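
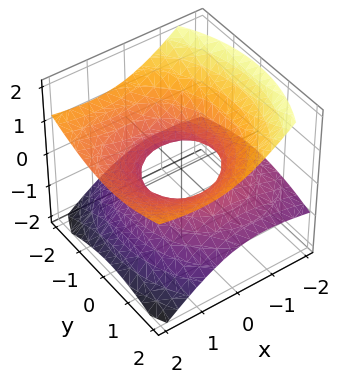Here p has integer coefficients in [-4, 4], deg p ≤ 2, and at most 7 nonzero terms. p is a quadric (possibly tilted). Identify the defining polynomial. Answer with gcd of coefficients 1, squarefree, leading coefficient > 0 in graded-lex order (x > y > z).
(a) Degree: a generic line meets the surface in up to 2 points, so deg p = 2.
(b) From the axis intercepts and sections: the x-axis gridline crossings are at x ∈ {-1, 1}; no z-intercept at any integer in the box; the y-axis gridline crossings are at y ∈ {-1, 1}.
(c) Matching integer coefficients to the picture gives p.

x^2 - 2*x*z + y^2 - 3*z^2 - 1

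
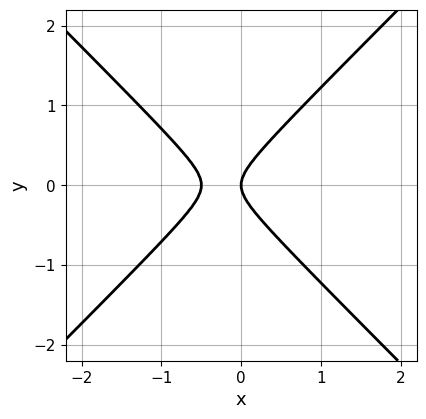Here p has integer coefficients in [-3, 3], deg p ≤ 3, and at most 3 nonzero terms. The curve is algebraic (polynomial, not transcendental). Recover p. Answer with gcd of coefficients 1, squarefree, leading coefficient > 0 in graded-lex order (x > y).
1. deg p = 2. No degree-1 curve has this shape.
2. Symmetries: it's symmetric under y → −y, forcing even powers of y.
3. Against the integer gridlines: it crosses the y-axis at the gridline y = 0; it crosses the x-axis at the gridline x = 0.
4. The integer polynomial consistent with all of this is the stated p.

2*x^2 - 2*y^2 + x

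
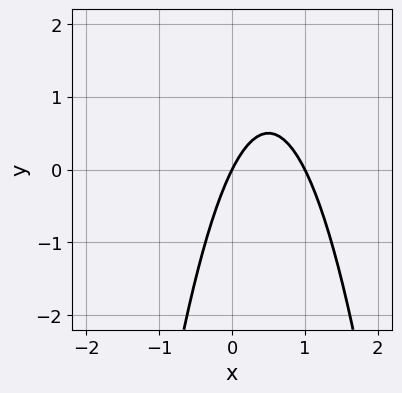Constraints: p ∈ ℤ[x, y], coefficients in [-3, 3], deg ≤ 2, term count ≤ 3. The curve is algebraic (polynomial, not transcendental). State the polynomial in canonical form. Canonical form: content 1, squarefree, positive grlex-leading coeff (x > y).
(a) The degree is 2 — no degree-1 curve has this shape.
(b) Reading off the gridlines: it crosses the y-axis at the gridline y = 0; among the integer gridlines, it crosses the x-axis at x ∈ {0, 1}.
(c) Together with the visible shape, these determine p as stated.

2*x^2 - 2*x + y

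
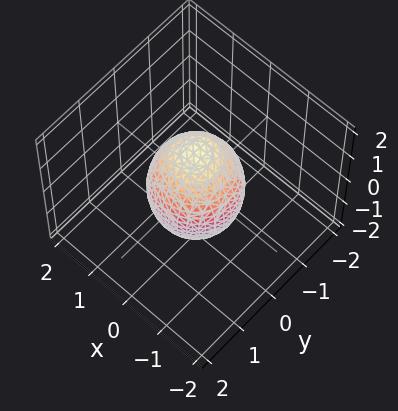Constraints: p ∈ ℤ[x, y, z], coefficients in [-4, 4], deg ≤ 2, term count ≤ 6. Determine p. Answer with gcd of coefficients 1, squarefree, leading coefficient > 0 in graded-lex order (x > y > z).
deg p = 2. Bounded and convex; a quadric.
Symmetry: the surface is invariant under rotation about z: p = q(x² + y², z); the z ↦ −z reflection is a symmetry, so z appears only in even powers.
From the axis intercepts and sections: a circular section at z = -1 has radius between 0 and 1; among the integer gridlines, it crosses the x-axis at x ∈ {-1, 1}; the y-axis gridline crossings are at y ∈ {-1, 1}.
The integer polynomial consistent with all of this is the stated p.

2*x^2 + 2*y^2 + z^2 - 2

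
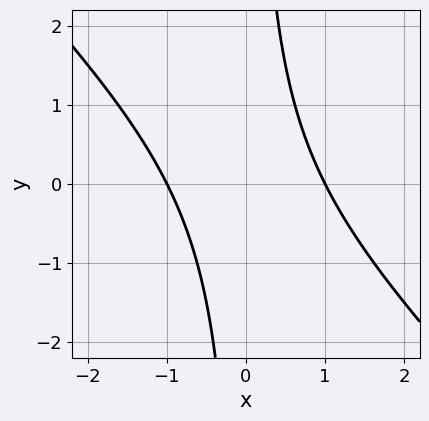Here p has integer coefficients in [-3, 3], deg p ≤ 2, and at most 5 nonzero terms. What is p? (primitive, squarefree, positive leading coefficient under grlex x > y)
First, degree: a generic line meets the curve in up to 2 points, so deg p = 2.
Then, reading off the gridlines: the x-axis gridline crossings are at x ∈ {-1, 1}; no y-intercept at any integer in the box.
Finally, putting this together gives p.

x^2 + x*y - 1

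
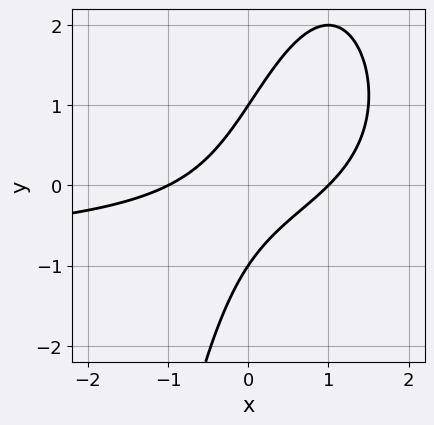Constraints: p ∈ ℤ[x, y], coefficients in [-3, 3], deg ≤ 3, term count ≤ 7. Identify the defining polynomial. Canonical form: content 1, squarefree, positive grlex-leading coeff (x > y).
x^2*y + x^2 - 3*x*y + y^2 - 1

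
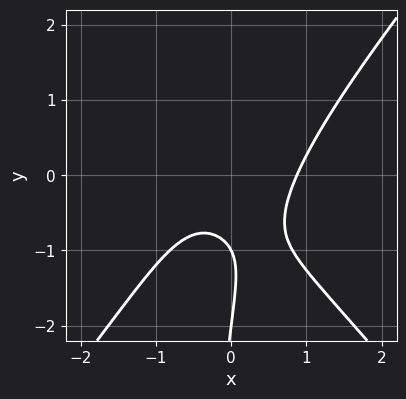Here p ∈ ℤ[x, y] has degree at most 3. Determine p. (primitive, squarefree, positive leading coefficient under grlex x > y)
3*x^3 - 2*x*y^2 - y^2 - 3*y - 2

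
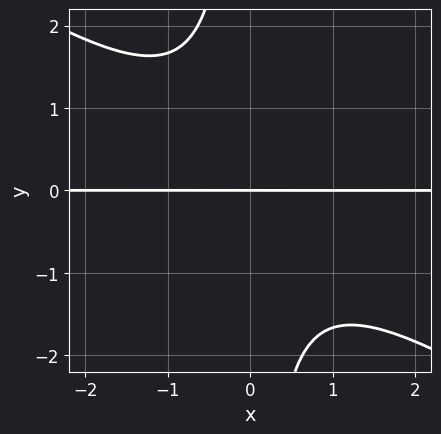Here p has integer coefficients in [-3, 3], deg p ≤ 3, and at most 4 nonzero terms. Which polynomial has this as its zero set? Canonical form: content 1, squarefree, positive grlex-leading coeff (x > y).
2*x^2*y + 3*x*y^2 + 3*y

deg p = 3. The shape is more complex than any degree-2 curve.
From the visible intercepts: one y-axis crossing is at y = 0; every point of the x-axis in the box is on the curve.
Fitting integer coefficients to these (and the overall shape) gives p.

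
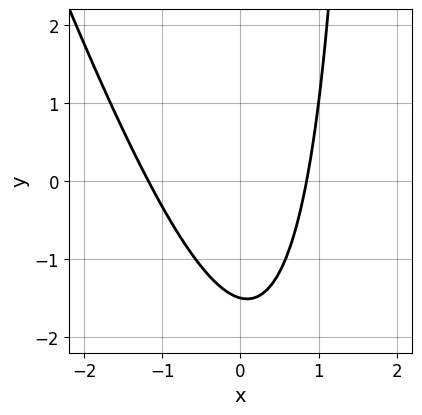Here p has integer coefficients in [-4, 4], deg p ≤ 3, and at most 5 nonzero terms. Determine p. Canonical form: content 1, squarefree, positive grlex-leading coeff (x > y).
3*x^2 + x*y + x - 2*y - 3

1. deg p = 2. No degree-1 curve has this shape.
2. Solving for integer coefficients yields p as stated.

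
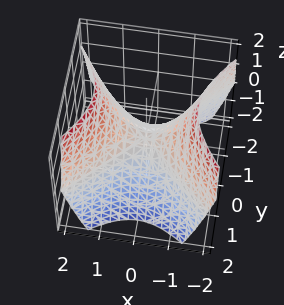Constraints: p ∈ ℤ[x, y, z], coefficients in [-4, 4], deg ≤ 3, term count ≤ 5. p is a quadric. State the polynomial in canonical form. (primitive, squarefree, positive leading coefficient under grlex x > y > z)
x^2 - y^2 - z

The degree is 2 — a saddle surface; a quadric.
Symmetries: mirror symmetry y ↦ −y ⇒ only even powers of y; mirror symmetry x ↦ −x ⇒ only even powers of x.
From the visible intercepts: one x-axis crossing is at x = 0; it crosses the z-axis at the gridline z = 0; one y-axis crossing is at y = 0.
These observations pin down the coefficients.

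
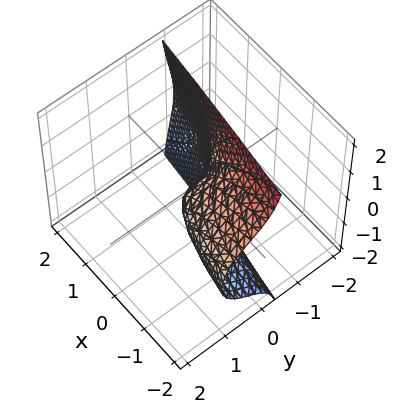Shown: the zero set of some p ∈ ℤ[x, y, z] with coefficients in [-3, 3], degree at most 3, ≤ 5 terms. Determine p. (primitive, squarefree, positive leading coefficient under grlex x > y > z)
First, degree: the shape is more complex than any degree-2 surface, so deg p = 3.
Then, against the integer gridlines: one x-axis crossing is at x = 0; it crosses the y-axis at the gridline y = 0; it meets the z-axis at z = 0 (among the integer gridlines).
Finally, matching integer coefficients to the picture gives p.

3*y^3 + 3*y*z^2 + 2*z^2 + 2*x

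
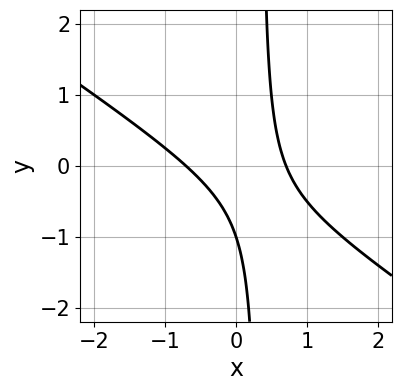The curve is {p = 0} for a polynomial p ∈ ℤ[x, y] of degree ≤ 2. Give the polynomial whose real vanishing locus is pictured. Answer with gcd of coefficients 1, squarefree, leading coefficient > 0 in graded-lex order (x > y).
2*x^2 + 3*x*y - y - 1

1. The degree is 2 — no degree-1 curve has this shape.
2. Against the integer gridlines: one y-axis crossing is at y = -1.
3. Matching integer coefficients to the picture gives p.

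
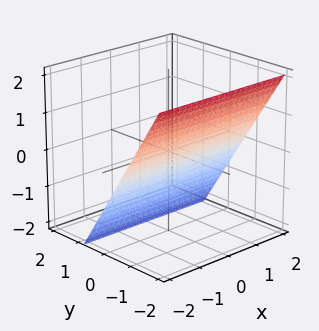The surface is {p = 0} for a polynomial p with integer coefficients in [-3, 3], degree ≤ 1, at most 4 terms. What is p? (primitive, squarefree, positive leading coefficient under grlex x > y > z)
1. Degree: the surface is flat (a plane), so deg p = 1.
2. From the axis intercepts and sections: it crosses the z-axis at the gridline z = -1; the surface avoids every integer x-axis point in the box.
3. Matching integer coefficients to the picture gives p.

3*y + 2*z + 2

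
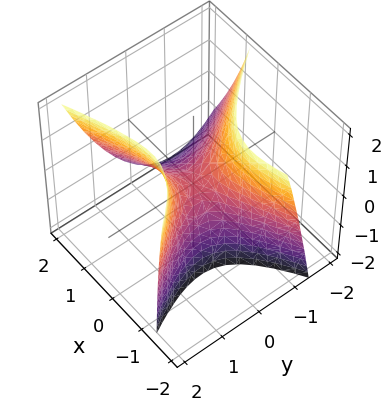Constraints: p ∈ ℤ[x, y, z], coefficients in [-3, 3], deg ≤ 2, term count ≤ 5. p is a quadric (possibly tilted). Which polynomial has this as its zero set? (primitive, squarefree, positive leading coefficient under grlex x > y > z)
The degree is 2 — a generic line meets the surface in up to 2 points.
Against the integer gridlines: one z-axis crossing is at z = 0; one y-axis crossing is at y = 0; it meets the x-axis at x = 0 (among the integer gridlines).
These observations pin down the coefficients.

2*x^2 - 3*x*y + 2*x*z - 3*y^2 + 2*z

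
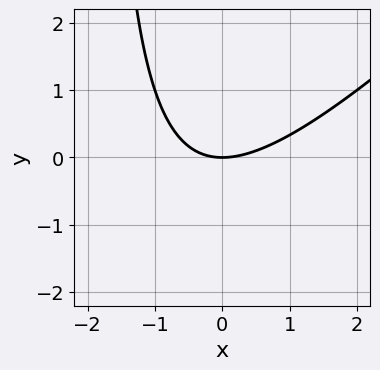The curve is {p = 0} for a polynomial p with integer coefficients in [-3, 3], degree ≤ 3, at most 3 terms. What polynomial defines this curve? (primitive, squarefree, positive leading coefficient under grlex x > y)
x^2 - x*y - 2*y

First, deg p = 2.
Then, observable constraints: one y-axis crossing is at y = 0; it crosses the x-axis at the gridline x = 0.
Finally, together with the visible shape, these determine p as stated.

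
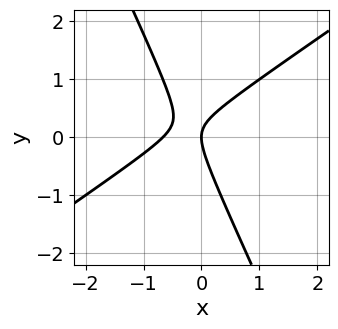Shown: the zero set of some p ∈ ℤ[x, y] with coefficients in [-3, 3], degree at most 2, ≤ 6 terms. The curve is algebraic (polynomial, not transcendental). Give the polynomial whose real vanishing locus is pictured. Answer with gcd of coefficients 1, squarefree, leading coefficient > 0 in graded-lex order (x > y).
3*x^2 - 3*x*y - 2*y^2 + 2*x

Degree: a generic line meets the curve in up to 2 points, so deg p = 2.
Observable constraints: one x-axis crossing is at x = 0; it meets the y-axis at y = 0 (among the integer gridlines).
Putting this together gives p.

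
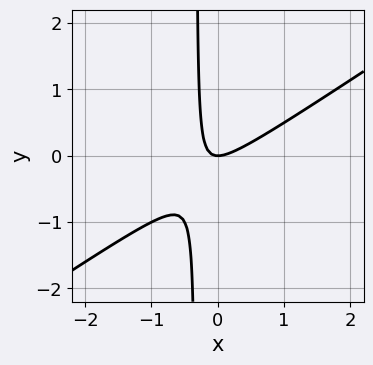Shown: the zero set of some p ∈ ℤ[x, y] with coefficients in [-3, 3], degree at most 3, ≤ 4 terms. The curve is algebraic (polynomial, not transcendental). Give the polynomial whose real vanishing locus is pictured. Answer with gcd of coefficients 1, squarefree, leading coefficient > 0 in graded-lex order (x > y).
Degree: the shape is more complex than any degree-1 curve, so deg p = 2.
From the visible intercepts: it crosses the y-axis at the gridline y = 0; it crosses the x-axis at the gridline x = 0.
These observations pin down the coefficients.

2*x^2 - 3*x*y - y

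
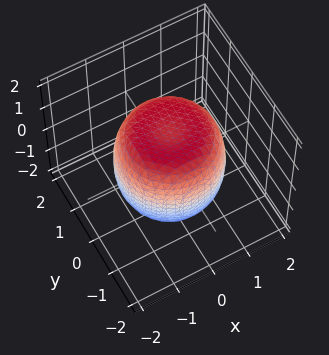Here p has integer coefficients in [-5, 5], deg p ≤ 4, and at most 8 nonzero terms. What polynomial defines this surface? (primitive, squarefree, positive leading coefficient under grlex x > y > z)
2*x^4 + 4*x^2*y^2 + 2*y^4 - 2*x^2 - 2*y^2 + 2*z^2 - 3

deg p = 4. The shape is more complex than any degree-3 surface.
Symmetries: rotational symmetry about the z-axis ⇒ p depends on x, y only through x² + y².
Against the integer gridlines: a circular section at z = -1 has radius between 1 and 2.
These observations pin down the coefficients.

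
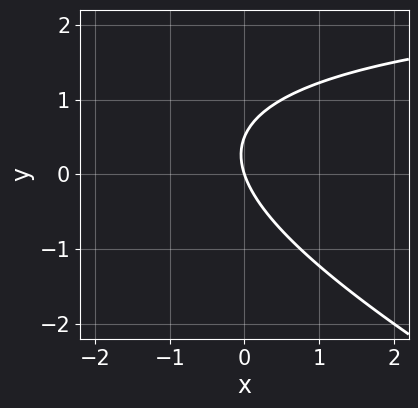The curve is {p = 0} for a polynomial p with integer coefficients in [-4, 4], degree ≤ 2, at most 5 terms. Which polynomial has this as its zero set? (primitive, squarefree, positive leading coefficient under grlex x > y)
x*y + 2*y^2 - 3*x - y

The degree is 2 — no degree-1 curve has this shape.
Against the integer gridlines: one y-axis crossing is at y = 0; it crosses the x-axis at the gridline x = 0.
These observations pin down the coefficients.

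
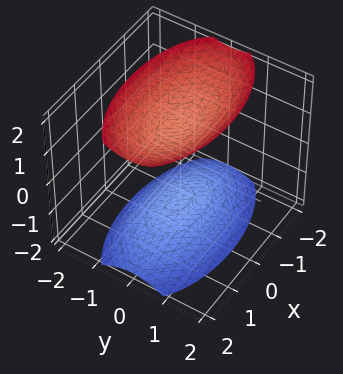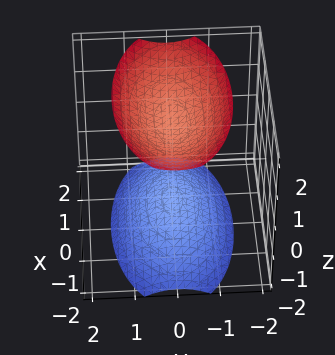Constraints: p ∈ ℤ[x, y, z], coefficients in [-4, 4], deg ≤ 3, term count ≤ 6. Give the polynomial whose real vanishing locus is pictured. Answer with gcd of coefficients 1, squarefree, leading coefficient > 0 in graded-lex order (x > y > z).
x^2 + 3*y^2 - 2*z^2 + 3

(a) I count 2 distinct pieces. Treating them together as one polynomial.
(b) Degree: two sheets facing apart; a quadric, so deg p = 2.
(c) Symmetries: the z ↦ −z reflection is a symmetry, so z appears only in even powers; the x ↦ −x reflection is a symmetry, so x appears only in even powers; it's symmetric under y → −y, forcing even powers of y.
(d) Reading off the gridlines: the surface avoids every integer x-axis point in the box; no y-intercept at any integer in the box.
(e) Assembling these constraints gives the stated polynomial.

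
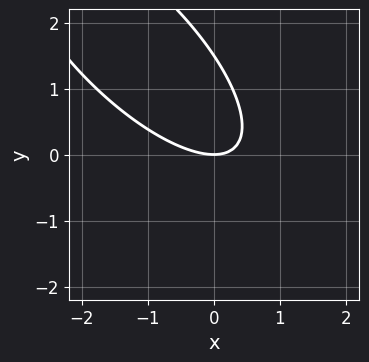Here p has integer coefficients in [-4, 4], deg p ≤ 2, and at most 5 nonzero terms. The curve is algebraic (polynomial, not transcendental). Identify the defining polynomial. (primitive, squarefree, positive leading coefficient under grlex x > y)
(a) Degree: a generic line meets the curve in up to 2 points, so deg p = 2.
(b) From the visible intercepts: one y-axis crossing is at y = 0; it meets the x-axis at x = 0 (among the integer gridlines).
(c) Putting this together gives p.

2*x^2 + 3*x*y + 2*y^2 - 3*y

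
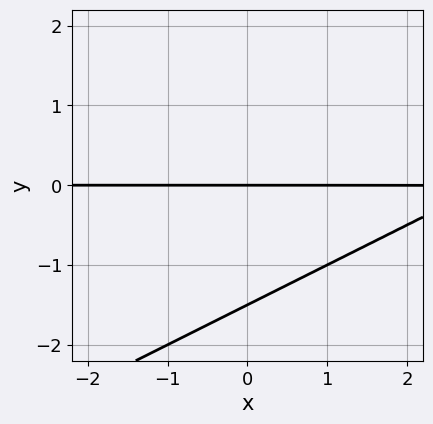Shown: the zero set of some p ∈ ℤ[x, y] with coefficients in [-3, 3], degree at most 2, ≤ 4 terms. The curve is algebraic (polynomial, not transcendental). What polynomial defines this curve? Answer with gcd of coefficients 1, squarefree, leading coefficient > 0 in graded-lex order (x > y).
1. Degree: no degree-1 curve has this shape, so deg p = 2.
2. Observable constraints: the visible x-axis segment lies entirely on the curve; it meets the y-axis at y = 0 (among the integer gridlines).
3. Together with the visible shape, these determine p as stated.

x*y - 2*y^2 - 3*y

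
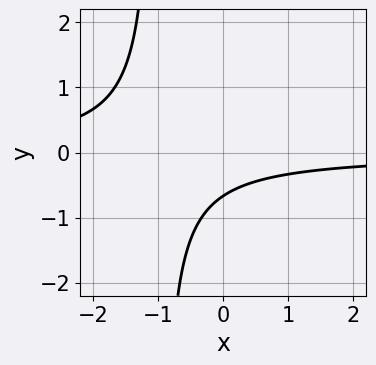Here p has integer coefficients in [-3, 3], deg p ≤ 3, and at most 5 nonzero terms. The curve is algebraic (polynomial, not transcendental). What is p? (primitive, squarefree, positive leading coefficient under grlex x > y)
Degree: the shape is more complex than any degree-1 curve, so deg p = 2.
From the axis intercepts and sections: the curve avoids every integer x-axis point in the box.
Fitting integer coefficients to these (and the overall shape) gives p.

3*x*y + 3*y + 2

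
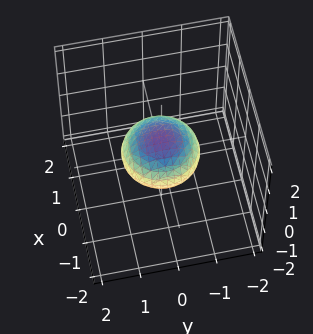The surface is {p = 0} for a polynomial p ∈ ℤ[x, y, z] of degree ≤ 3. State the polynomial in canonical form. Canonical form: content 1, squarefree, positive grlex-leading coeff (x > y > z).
x^2 + y^2 + 2*z^2 - 1

First, deg p = 2.
Next, by symmetry, every cross-section ⟂ z is a circle, so x, y appear only via x² + y².
Then, observable constraints: a circular section at z = 0 has radius exactly 1; the x-axis gridline crossings are at x ∈ {-1, 1}; among the integer gridlines, it crosses the y-axis at y ∈ {-1, 1}.
Finally, matching integer coefficients to the picture gives p.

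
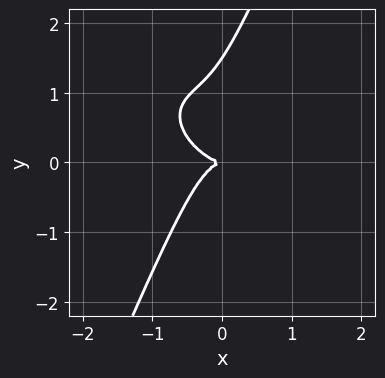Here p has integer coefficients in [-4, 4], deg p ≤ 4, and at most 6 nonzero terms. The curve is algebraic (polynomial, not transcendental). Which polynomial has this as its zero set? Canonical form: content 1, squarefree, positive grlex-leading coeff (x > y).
3*x^3 + 3*x^2*y + 3*x*y^2 - 2*y^3 + 3*y^2

First, the degree is 3 — the shape is more complex than any degree-2 curve.
Next, observable constraints: it crosses the x-axis at the gridline x = 0; one y-axis crossing is at y = 0.
Finally, putting this together gives p.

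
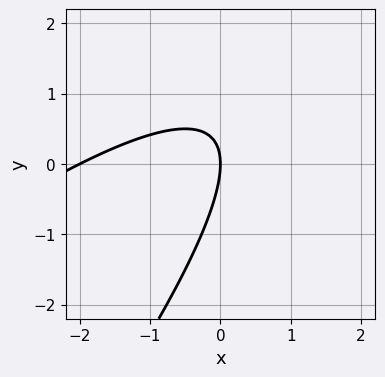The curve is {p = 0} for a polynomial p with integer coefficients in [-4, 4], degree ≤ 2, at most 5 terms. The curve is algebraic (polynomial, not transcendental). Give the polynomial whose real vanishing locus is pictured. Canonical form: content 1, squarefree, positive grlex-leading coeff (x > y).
x^2 - 2*x*y + y^2 + 2*x

(a) Degree: a generic line meets the curve in up to 2 points, so deg p = 2.
(b) Checking where it meets the axes: it crosses the y-axis at the gridline y = 0; among the integer gridlines, it crosses the x-axis at x ∈ {-2, 0}.
(c) Putting this together gives p.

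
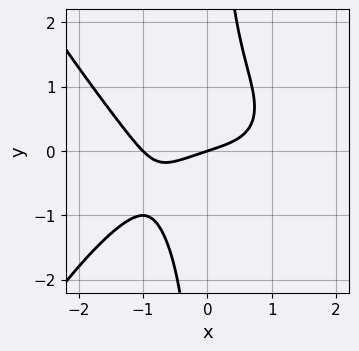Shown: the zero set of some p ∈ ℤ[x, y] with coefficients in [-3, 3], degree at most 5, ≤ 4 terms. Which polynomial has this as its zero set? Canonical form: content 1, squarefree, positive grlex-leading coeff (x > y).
x^4 + 3*x*y^2 + x - 3*y

First, degree: the shape is more complex than any degree-3 curve, so deg p = 4.
Then, against the integer gridlines: among the integer gridlines, it crosses the x-axis at x ∈ {-1, 0}; it meets the y-axis at y = 0 (among the integer gridlines).
Finally, matching integer coefficients to the picture gives p.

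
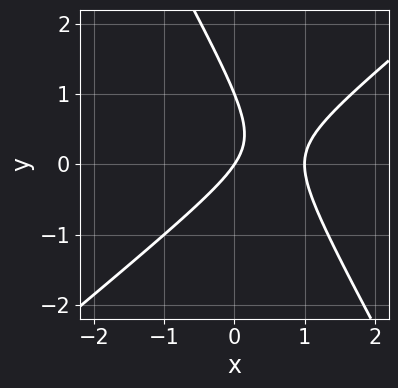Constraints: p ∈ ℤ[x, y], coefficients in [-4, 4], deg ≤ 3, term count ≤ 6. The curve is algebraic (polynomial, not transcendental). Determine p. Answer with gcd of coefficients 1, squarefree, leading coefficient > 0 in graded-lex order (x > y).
3*x^2 - 2*x*y - 2*y^2 - 3*x + 2*y

(a) deg p = 2.
(b) Reading off the gridlines: the y-axis gridline crossings are at y ∈ {0, 1}; the x-axis gridline crossings are at x ∈ {0, 1}.
(c) These observations pin down the coefficients.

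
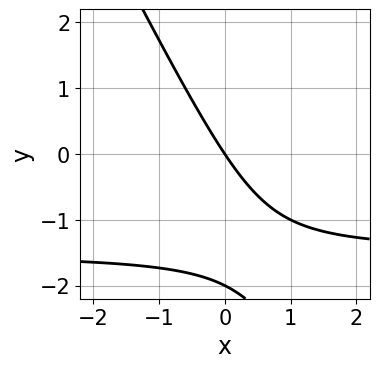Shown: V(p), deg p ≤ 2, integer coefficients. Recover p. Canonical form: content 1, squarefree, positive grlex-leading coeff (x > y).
First, the degree is 2 — no degree-1 curve has this shape.
Then, checking where it meets the axes: the y-axis gridline crossings are at y ∈ {-2, 0}; it meets the x-axis at x = 0 (among the integer gridlines).
Finally, these observations pin down the coefficients.

2*x*y + y^2 + 3*x + 2*y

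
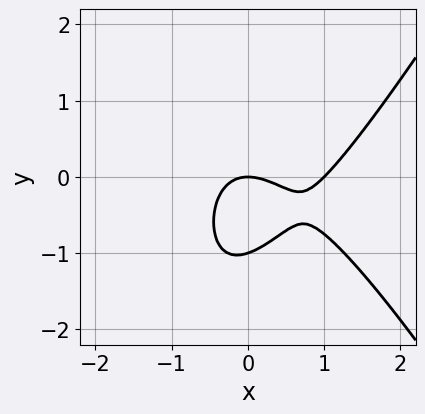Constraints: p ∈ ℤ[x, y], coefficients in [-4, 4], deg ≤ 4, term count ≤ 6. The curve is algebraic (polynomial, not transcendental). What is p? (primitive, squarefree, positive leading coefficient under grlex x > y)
3*x^3 - x*y^2 - 3*x^2 - 3*y^2 - 3*y

(a) The degree is 3 — the shape is more complex than any degree-2 curve.
(b) Checking where it meets the axes: among the integer gridlines, it crosses the y-axis at y ∈ {-1, 0}; among the integer gridlines, it crosses the x-axis at x ∈ {0, 1}.
(c) Putting this together gives p.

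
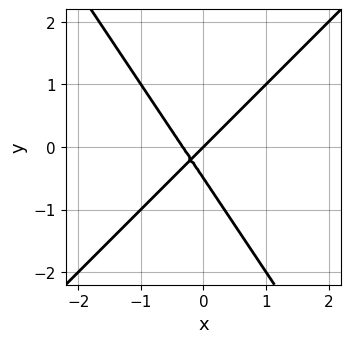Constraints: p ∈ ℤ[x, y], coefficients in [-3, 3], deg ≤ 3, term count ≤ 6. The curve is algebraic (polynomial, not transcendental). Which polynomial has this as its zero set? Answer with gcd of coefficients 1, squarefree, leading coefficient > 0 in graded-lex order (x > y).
1. The degree is 2 — a generic line meets the curve in up to 2 points.
2. Against the integer gridlines: it crosses the y-axis at the gridline y = 0; one x-axis crossing is at x = 0.
3. Fitting integer coefficients to these (and the overall shape) gives p.

3*x^2 - x*y - 2*y^2 + x - y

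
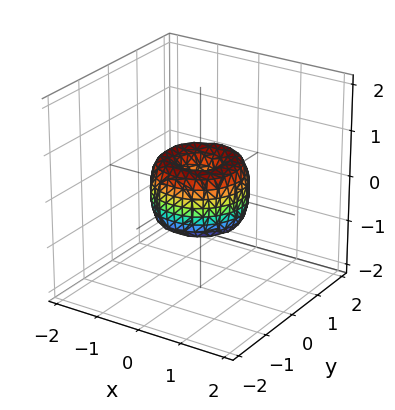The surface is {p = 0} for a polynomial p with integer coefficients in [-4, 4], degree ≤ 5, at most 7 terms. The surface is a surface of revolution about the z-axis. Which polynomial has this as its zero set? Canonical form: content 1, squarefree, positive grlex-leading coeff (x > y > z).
2*x^4 + 4*x^2*y^2 + 2*y^4 - 2*x^2 - 2*y^2 + z^2

(a) Degree: the shape is more complex than any degree-3 surface, so deg p = 4.
(b) Symmetries: the z-axis is an axis of rotation, so x and y enter only as x² + y².
(c) From the visible intercepts: a circular section at z = 0 has radius exactly 1; the x-axis gridline crossings are at x ∈ {-1, 0, 1}; among the integer gridlines, it crosses the y-axis at y ∈ {-1, 0, 1}.
(d) The integer polynomial consistent with all of this is the stated p.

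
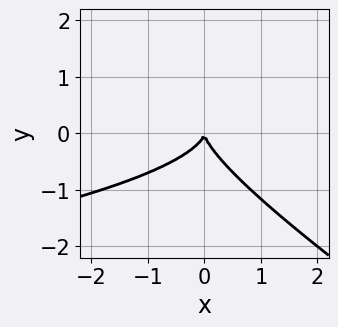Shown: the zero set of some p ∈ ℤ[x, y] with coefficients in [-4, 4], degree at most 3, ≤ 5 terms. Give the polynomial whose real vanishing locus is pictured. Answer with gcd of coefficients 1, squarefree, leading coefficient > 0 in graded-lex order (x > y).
2*x*y^2 + 3*y^3 + 2*x^2

1. deg p = 3. No degree-2 curve has this shape.
2. Against the integer gridlines: it meets the x-axis at x = 0 (among the integer gridlines); it meets the y-axis at y = 0 (among the integer gridlines).
3. Matching integer coefficients to the picture gives p.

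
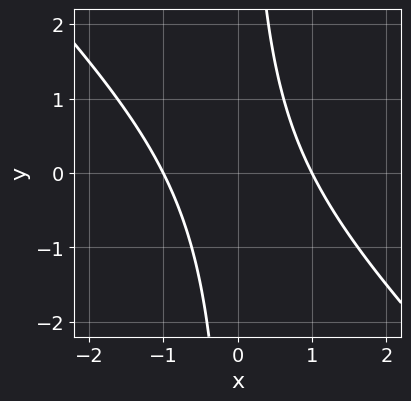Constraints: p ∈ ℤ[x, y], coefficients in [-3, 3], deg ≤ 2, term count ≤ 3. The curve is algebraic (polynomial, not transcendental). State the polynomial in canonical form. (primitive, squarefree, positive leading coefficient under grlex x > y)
First, the degree is 2 — the shape is more complex than any degree-1 curve.
Then, against the integer gridlines: the curve avoids every integer y-axis point in the box; the x-axis gridline crossings are at x ∈ {-1, 1}.
Finally, putting this together gives p.

x^2 + x*y - 1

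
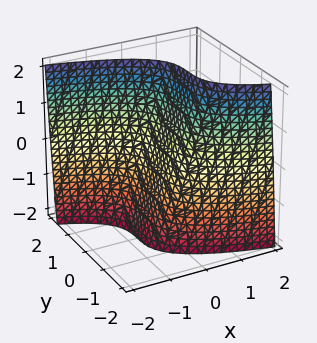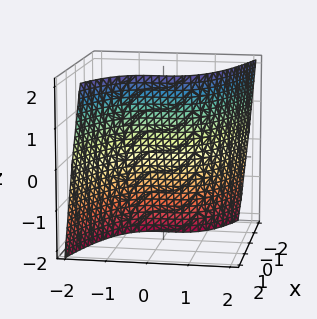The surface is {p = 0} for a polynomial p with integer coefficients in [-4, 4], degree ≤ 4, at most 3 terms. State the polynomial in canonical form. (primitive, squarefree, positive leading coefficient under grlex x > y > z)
y^3 + 3*x - z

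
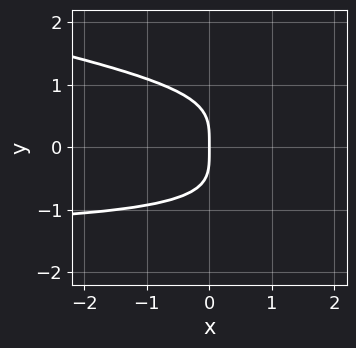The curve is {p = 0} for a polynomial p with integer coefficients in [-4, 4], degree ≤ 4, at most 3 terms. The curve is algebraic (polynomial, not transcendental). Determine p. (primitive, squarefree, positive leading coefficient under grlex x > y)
x*y^3 + 3*y^4 + 3*x

(a) deg p = 4.
(b) Reading off the gridlines: one x-axis crossing is at x = 0; it crosses the y-axis at the gridline y = 0.
(c) Together with the visible shape, these determine p as stated.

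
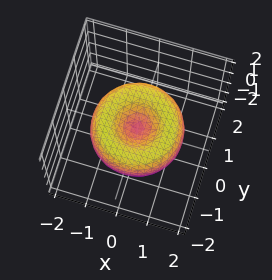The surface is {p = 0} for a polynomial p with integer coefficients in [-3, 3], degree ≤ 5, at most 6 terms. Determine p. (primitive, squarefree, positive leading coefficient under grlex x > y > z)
1. The degree is 4 — the shape is more complex than any degree-3 surface.
2. Symmetry: the surface is invariant under rotation about z: p = q(x² + y², z).
3. Against the integer gridlines: it crosses the x-axis at the gridline x = 0; one z-axis crossing is at z = 0; a circular section at z = 0 has radius between 1 and 2.
4. Matching integer coefficients to the picture gives p.

x^4 + 2*x^2*y^2 + y^4 - 2*x^2 - 2*y^2 + 2*z^2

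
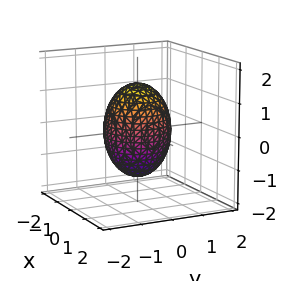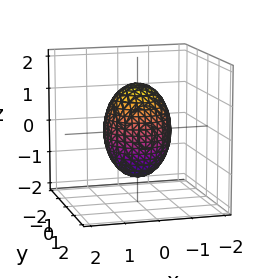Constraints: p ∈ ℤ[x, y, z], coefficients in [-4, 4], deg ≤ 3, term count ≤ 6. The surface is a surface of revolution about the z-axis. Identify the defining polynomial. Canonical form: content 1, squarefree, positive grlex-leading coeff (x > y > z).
deg p = 2.
Symmetries: the z-axis is an axis of rotation, so x and y enter only as x² + y².
From the axis intercepts and sections: among the integer gridlines, it crosses the x-axis at x ∈ {-1, 1}; among the integer gridlines, it crosses the y-axis at y ∈ {-1, 1}.
Together with the visible shape, these determine p as stated.

2*x^2 + 2*y^2 + z^2 - 2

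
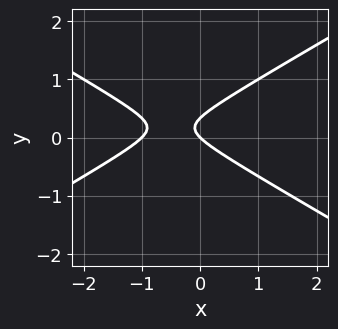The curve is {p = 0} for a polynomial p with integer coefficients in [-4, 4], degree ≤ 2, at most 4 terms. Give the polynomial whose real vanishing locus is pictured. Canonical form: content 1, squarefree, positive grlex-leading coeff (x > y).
1. deg p = 2. The shape is more complex than any degree-1 curve.
2. Reading off the gridlines: among the integer gridlines, it crosses the x-axis at x ∈ {-1, 0}; it meets the y-axis at y = 0 (among the integer gridlines).
3. Solving for integer coefficients yields p as stated.

x^2 - 3*y^2 + x + y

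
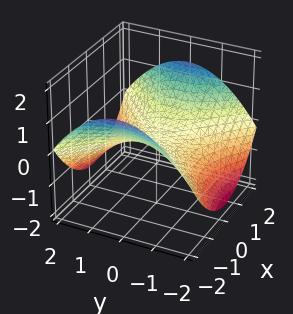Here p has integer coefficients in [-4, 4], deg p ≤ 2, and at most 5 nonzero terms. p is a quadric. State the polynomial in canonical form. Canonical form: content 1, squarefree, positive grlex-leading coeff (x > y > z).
x^2 - y^2 - 3*z

1. Degree: a saddle surface; a quadric, so deg p = 2.
2. Symmetries: mirror symmetry x ↦ −x ⇒ only even powers of x; it's symmetric under y → −y, forcing even powers of y.
3. Checking where it meets the axes: it crosses the z-axis at the gridline z = 0; one y-axis crossing is at y = 0.
4. Assembling these constraints gives the stated polynomial.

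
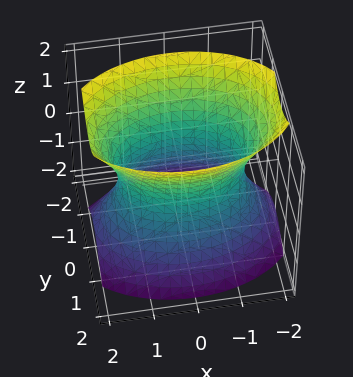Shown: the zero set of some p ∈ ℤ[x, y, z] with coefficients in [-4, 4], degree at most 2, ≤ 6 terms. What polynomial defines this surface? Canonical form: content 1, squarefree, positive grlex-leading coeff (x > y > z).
1. Degree: an hourglass — one-sheet hyperboloid; a quadric, so deg p = 2.
2. Symmetries: it's symmetric under x → −x, forcing even powers of x; it's symmetric under z → −z, forcing even powers of z; the y ↦ −y reflection is a symmetry, so y appears only in even powers.
3. Observable constraints: no z-intercept at any integer in the box; among the integer gridlines, it crosses the y-axis at y ∈ {-1, 1}.
4. These observations pin down the coefficients.

x^2 + 2*y^2 - z^2 - 2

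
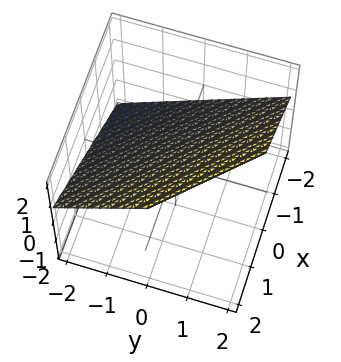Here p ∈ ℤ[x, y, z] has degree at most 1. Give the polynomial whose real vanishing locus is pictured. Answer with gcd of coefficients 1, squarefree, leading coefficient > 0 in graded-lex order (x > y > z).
2*x + 2*y - 3*z + 2

(a) Degree: the surface is flat (a plane), so deg p = 1.
(b) From the axis intercepts and sections: it meets the y-axis at y = -1 (among the integer gridlines); it meets the x-axis at x = -1 (among the integer gridlines).
(c) Together with the visible shape, these determine p as stated.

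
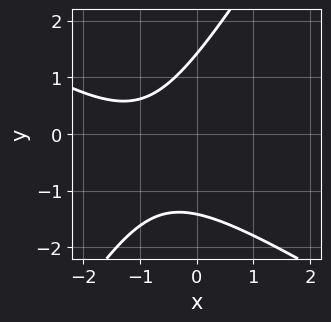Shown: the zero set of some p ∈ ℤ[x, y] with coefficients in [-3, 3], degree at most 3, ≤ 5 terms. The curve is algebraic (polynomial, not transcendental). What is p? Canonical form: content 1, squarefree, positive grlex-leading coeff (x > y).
First, degree: no degree-1 curve has this shape, so deg p = 2.
Next, observable constraints: the curve avoids every integer x-axis point in the box.
Finally, putting this together gives p.

x^2 + x*y - y^2 + 2*x + 2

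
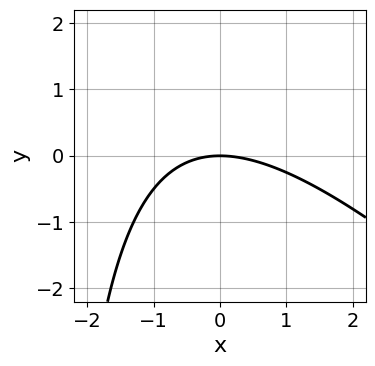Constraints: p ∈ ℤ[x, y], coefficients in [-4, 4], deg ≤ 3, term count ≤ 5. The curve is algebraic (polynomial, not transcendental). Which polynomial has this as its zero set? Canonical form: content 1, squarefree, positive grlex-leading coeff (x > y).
x^2 + x*y + 3*y

deg p = 2. The shape is more complex than any degree-1 curve.
From the axis intercepts and sections: one y-axis crossing is at y = 0; it crosses the x-axis at the gridline x = 0.
These observations pin down the coefficients.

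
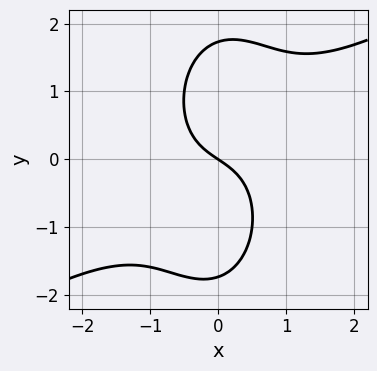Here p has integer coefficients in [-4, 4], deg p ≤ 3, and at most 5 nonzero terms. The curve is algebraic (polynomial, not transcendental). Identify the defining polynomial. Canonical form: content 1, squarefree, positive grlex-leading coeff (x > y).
2*x^3 - 3*x^2*y - y^3 + 2*x + 3*y

1. The degree is 3 — a generic line meets the curve in up to 3 points.
2. Observable constraints: it crosses the x-axis at the gridline x = 0; it meets the y-axis at y = 0 (among the integer gridlines).
3. Assembling these constraints gives the stated polynomial.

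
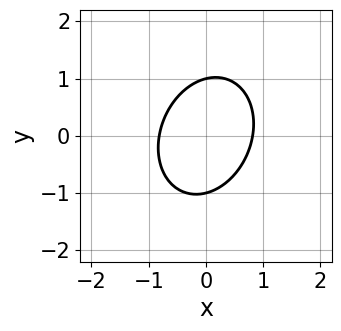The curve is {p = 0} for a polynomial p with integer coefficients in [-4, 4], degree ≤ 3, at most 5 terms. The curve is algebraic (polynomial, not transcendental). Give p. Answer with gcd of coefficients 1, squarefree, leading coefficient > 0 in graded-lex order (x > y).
3*x^2 - x*y + 2*y^2 - 2

(a) The degree is 2 — the shape is more complex than any degree-1 curve.
(b) Reading off the gridlines: the y-axis gridline crossings are at y ∈ {-1, 1}.
(c) Fitting integer coefficients to these (and the overall shape) gives p.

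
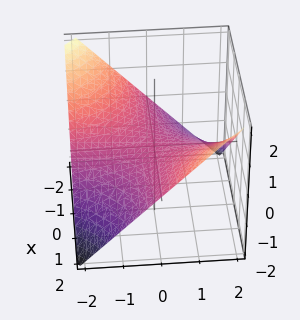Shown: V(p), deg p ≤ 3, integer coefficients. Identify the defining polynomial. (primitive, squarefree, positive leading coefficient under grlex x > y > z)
x*y - 2*z

(a) Degree: a hyperbolic paraboloid; a quadric, so deg p = 2.
(b) Against the integer gridlines: the visible y-axis segment lies entirely on the surface; the visible x-axis segment lies entirely on the surface; it crosses the z-axis at the gridline z = 0.
(c) Fitting integer coefficients to these (and the overall shape) gives p.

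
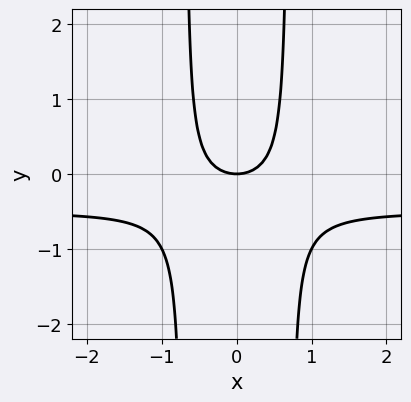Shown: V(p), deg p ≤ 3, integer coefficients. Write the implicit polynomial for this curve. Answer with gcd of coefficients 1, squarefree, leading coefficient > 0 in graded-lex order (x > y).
Degree: a generic line meets the curve in up to 3 points, so deg p = 3.
Symmetries: mirror symmetry x ↦ −x ⇒ only even powers of x.
Reading off the gridlines: it meets the y-axis at y = 0 (among the integer gridlines); it meets the x-axis at x = 0 (among the integer gridlines).
Matching integer coefficients to the picture gives p.

2*x^2*y + x^2 - y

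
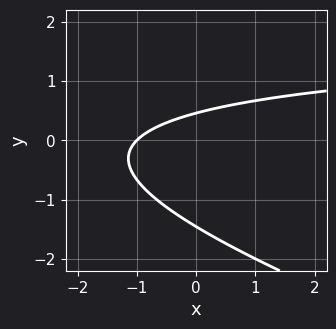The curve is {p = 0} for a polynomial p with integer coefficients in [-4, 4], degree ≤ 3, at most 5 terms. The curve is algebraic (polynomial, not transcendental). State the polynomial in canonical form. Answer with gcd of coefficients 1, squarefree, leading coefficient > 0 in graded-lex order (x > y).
1. Degree: no degree-1 curve has this shape, so deg p = 2.
2. Reading off the gridlines: one x-axis crossing is at x = -1.
3. The integer polynomial consistent with all of this is the stated p.

x*y + 3*y^2 - 2*x + 3*y - 2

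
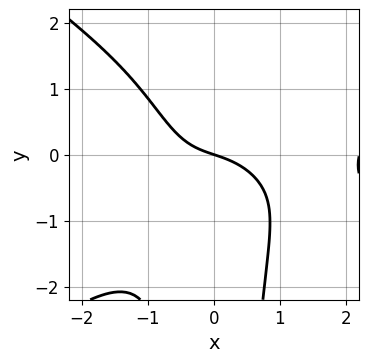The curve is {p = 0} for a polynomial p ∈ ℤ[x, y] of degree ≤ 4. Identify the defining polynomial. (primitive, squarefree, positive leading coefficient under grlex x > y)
x^4 - 2*x^2*y^2 - 2*x^3 - x - 3*y

The degree is 4 — a generic line meets the curve in up to 4 points.
Reading off the gridlines: it meets the y-axis at y = 0 (among the integer gridlines); one x-axis crossing is at x = 0.
Assembling these constraints gives the stated polynomial.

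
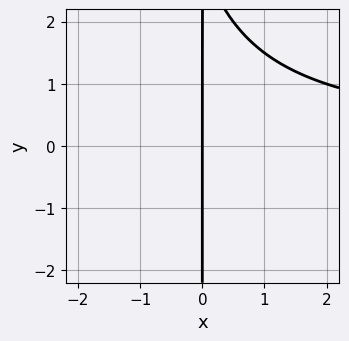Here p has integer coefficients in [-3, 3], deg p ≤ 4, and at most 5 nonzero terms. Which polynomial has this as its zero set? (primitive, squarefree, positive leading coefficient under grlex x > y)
x^2*y + x*y - 3*x

1. The degree is 3 — a generic line meets the curve in up to 3 points.
2. Reading off the gridlines: it meets the x-axis at x = 0 (among the integer gridlines); the visible y-axis segment lies entirely on the curve.
3. Fitting integer coefficients to these (and the overall shape) gives p.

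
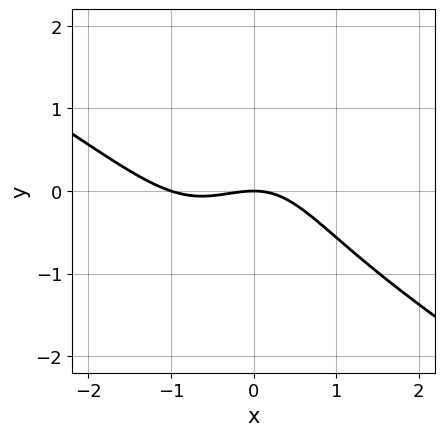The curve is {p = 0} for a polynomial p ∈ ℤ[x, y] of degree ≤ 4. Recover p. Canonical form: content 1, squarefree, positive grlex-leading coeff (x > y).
x^3 + x^2*y - x*y^2 + x^2 + 2*y

First, degree: no degree-2 curve has this shape, so deg p = 3.
Next, from the axis intercepts and sections: it crosses the y-axis at the gridline y = 0; among the integer gridlines, it crosses the x-axis at x ∈ {-1, 0}.
Finally, putting this together gives p.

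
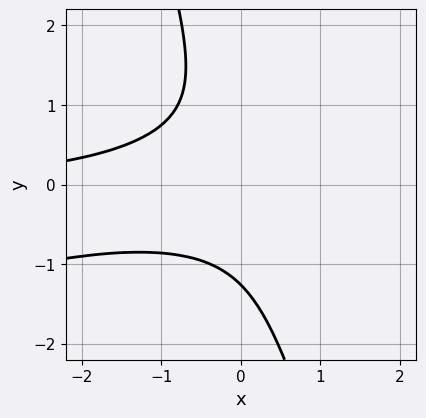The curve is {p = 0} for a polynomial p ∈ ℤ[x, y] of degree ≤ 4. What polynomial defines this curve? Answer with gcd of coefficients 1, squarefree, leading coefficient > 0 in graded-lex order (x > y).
x^2*y - 3*x*y^2 - y^3 - 2

(a) The degree is 3 — a generic line meets the curve in up to 3 points.
(b) Observable constraints: no x-intercept at any integer in the box.
(c) The integer polynomial consistent with all of this is the stated p.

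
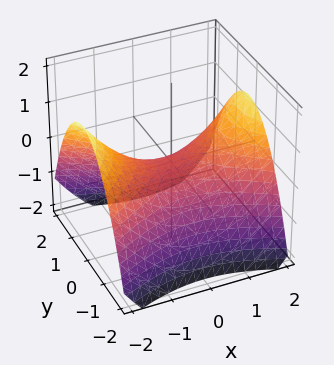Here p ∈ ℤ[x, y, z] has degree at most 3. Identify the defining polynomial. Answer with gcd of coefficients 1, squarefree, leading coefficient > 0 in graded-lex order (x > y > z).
x^2 - 2*y^2 - 3*z

(a) The degree is 2 — a saddle surface; a quadric.
(b) Symmetries: the y ↦ −y reflection is a symmetry, so y appears only in even powers; mirror symmetry x ↦ −x ⇒ only even powers of x.
(c) Observable constraints: it meets the x-axis at x = 0 (among the integer gridlines); one z-axis crossing is at z = 0; one y-axis crossing is at y = 0.
(d) The integer polynomial consistent with all of this is the stated p.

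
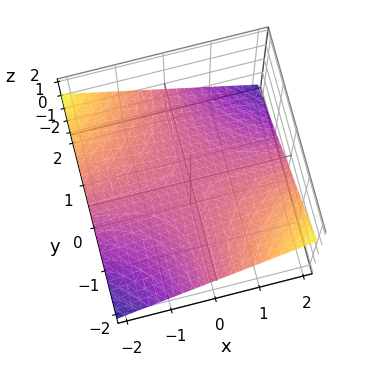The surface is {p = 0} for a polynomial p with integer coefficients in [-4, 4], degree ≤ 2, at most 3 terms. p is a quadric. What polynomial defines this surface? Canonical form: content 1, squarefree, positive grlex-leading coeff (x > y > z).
First, degree: a hyperbolic paraboloid; a quadric, so deg p = 2.
Then, against the integer gridlines: every point of the x-axis in the box is on the surface; it meets the z-axis at z = 0 (among the integer gridlines); the visible y-axis segment lies entirely on the surface.
Finally, fitting integer coefficients to these (and the overall shape) gives p.

x*y + 3*z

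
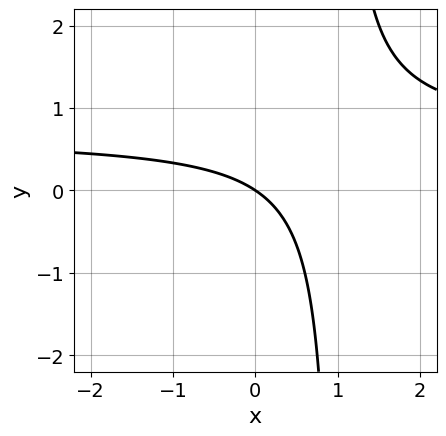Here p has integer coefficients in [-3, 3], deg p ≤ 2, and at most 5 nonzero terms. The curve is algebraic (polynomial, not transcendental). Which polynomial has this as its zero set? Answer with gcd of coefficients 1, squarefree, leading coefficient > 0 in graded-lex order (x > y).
First, the degree is 2 — a generic line meets the curve in up to 2 points.
Next, from the visible intercepts: one y-axis crossing is at y = 0; one x-axis crossing is at x = 0.
Finally, together with the visible shape, these determine p as stated.

3*x*y - 2*x - 3*y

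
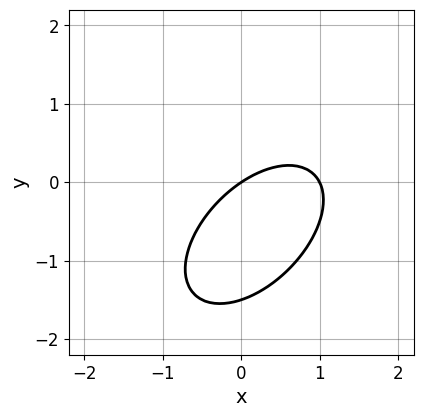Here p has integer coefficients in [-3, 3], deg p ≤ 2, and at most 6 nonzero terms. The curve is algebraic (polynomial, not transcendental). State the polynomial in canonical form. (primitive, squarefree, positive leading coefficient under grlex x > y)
(a) The degree is 2 — the shape is more complex than any degree-1 curve.
(b) Checking where it meets the axes: it crosses the y-axis at the gridline y = 0; among the integer gridlines, it crosses the x-axis at x ∈ {0, 1}.
(c) Putting this together gives p.

2*x^2 - 2*x*y + 2*y^2 - 2*x + 3*y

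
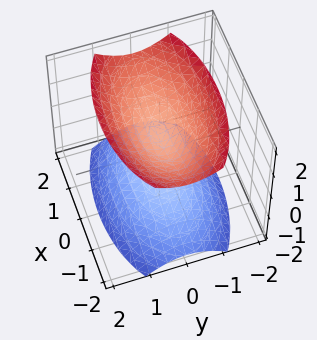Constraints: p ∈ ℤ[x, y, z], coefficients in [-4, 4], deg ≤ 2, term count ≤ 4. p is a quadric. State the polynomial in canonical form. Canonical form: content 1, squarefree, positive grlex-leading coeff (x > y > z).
(a) The picture has 2 separate pieces.
(b) The degree is 2 — two separate bowl-shaped sheets opening away from each other; a quadric.
(c) Symmetries: the z ↦ −z reflection is a symmetry, so z appears only in even powers; mirror symmetry x ↦ −x ⇒ only even powers of x; the y ↦ −y reflection is a symmetry, so y appears only in even powers.
(d) Against the integer gridlines: the surface avoids every integer x-axis point in the box; no y-intercept at any integer in the box.
(e) Fitting integer coefficients to these (and the overall shape) gives p.

x^2 + 3*y^2 - 2*z^2 + 1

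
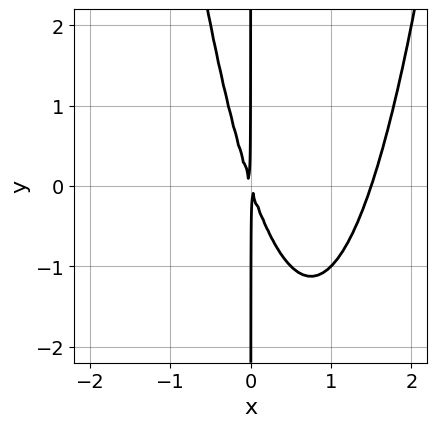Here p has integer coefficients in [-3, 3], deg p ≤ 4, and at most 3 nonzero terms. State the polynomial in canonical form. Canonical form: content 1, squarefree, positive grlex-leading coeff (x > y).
2*x^3 - 3*x^2 - x*y

Degree: the shape is more complex than any degree-2 curve, so deg p = 3.
Reading off the gridlines: the visible y-axis segment lies entirely on the curve.
Matching integer coefficients to the picture gives p.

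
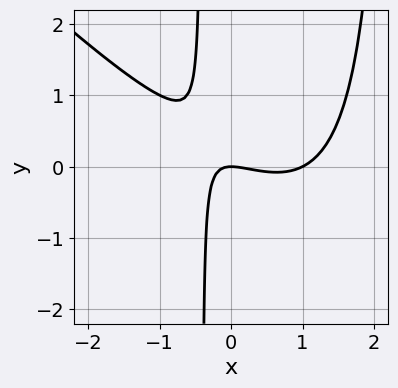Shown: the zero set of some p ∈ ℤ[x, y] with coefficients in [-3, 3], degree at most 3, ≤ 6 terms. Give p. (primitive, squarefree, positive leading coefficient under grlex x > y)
1. The degree is 3 — the shape is more complex than any degree-2 curve.
2. Against the integer gridlines: it meets the y-axis at y = 0 (among the integer gridlines); the x-axis gridline crossings are at x ∈ {0, 1}.
3. Together with the visible shape, these determine p as stated.

x^3 + x^2*y - x^2 - 2*x*y - y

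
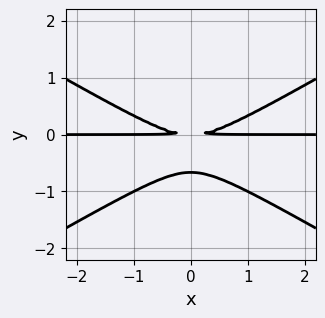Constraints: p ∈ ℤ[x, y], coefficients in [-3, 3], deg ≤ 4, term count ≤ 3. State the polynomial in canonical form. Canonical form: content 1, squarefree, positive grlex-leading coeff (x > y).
x^2*y - 3*y^3 - 2*y^2

deg p = 3.
Symmetries: the x ↦ −x reflection is a symmetry, so x appears only in even powers.
Reading off the gridlines: every point of the x-axis in the box is on the curve.
Matching integer coefficients to the picture gives p.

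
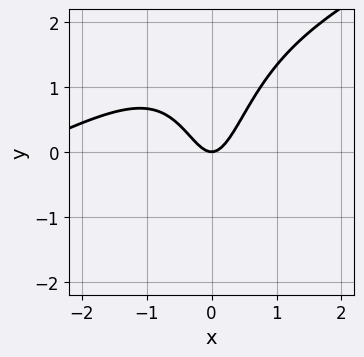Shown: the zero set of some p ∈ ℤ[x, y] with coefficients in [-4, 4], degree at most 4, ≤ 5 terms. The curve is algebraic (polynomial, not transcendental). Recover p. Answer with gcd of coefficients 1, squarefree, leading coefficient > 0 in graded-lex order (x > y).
x^3 - 2*x^2*y + 3*x^2 - y

deg p = 3. A generic line meets the curve in up to 3 points.
From the visible intercepts: one y-axis crossing is at y = 0; it crosses the x-axis at the gridline x = 0.
Assembling these constraints gives the stated polynomial.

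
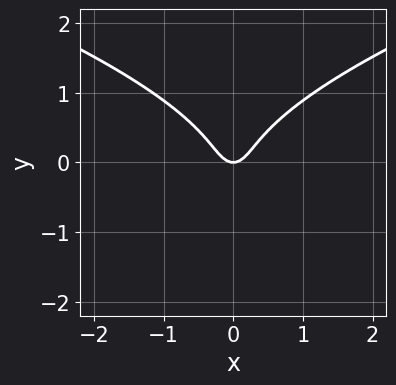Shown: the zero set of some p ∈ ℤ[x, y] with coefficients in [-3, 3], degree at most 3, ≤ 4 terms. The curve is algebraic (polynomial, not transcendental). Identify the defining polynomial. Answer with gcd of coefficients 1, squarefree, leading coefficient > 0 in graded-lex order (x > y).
deg p = 3.
Symmetries: it's symmetric under x → −x, forcing even powers of x.
Checking where it meets the axes: one y-axis crossing is at y = 0; it crosses the x-axis at the gridline x = 0.
Solving for integer coefficients yields p as stated.

3*y^3 - 3*x^2 + y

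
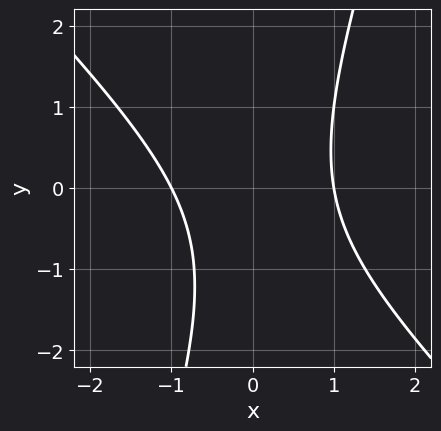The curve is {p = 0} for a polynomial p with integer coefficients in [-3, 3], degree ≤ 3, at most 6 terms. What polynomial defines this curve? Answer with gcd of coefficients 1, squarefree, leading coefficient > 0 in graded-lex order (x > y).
3*x^2 + 2*x*y - y^2 - y - 3

The degree is 2 — no degree-1 curve has this shape.
Against the integer gridlines: among the integer gridlines, it crosses the x-axis at x ∈ {-1, 1}; the curve avoids every integer y-axis point in the box.
Assembling these constraints gives the stated polynomial.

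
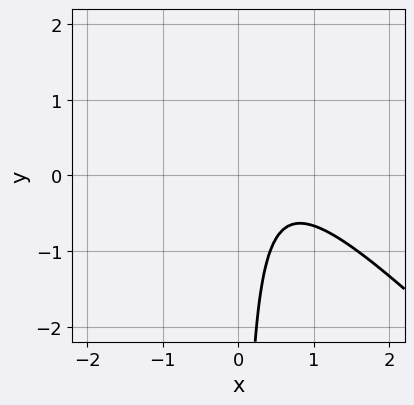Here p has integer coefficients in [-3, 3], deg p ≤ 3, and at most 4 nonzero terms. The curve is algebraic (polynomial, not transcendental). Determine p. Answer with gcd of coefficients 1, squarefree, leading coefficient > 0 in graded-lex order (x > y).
3*x^2 + 3*x*y - 3*x + 2

deg p = 2. No degree-1 curve has this shape.
Observable constraints: it misses every integer gridline on the y-axis; the curve avoids every integer x-axis point in the box.
Matching integer coefficients to the picture gives p.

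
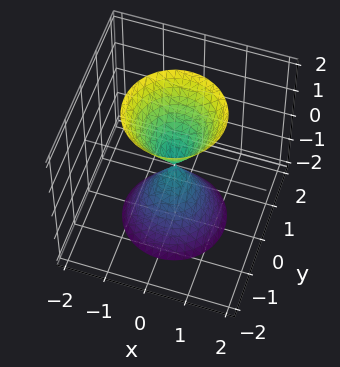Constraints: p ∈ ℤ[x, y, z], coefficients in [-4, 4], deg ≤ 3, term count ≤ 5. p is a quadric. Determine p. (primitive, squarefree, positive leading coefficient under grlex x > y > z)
First, the picture has 2 separate pieces.
Then, degree: two nappes meeting at a single point; a quadric, so deg p = 2.
Then, symmetries: mirror symmetry z ↦ −z ⇒ only even powers of z; every cross-section ⟂ z is a circle, so x, y appear only via x² + y².
Then, checking where it meets the axes: it crosses the z-axis at the gridline z = 0; it meets the y-axis at y = 0 (among the integer gridlines).
Finally, fitting integer coefficients to these (and the overall shape) gives p.

3*x^2 + 3*y^2 - z^2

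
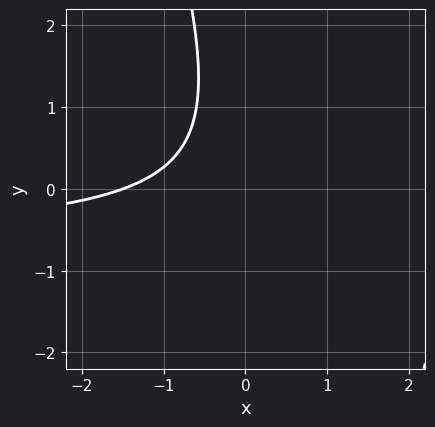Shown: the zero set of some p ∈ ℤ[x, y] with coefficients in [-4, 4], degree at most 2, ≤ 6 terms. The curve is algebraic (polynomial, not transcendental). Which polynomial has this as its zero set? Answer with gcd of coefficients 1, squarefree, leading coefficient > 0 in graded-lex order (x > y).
3*x*y + y^2 + 2*x - y + 3

1. The degree is 2 — no degree-1 curve has this shape.
2. Checking where it meets the axes: the curve avoids every integer y-axis point in the box.
3. Together with the visible shape, these determine p as stated.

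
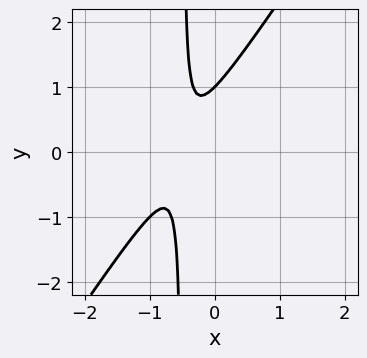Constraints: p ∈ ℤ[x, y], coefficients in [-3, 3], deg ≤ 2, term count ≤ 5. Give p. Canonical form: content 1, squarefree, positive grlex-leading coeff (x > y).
3*x^2 - 2*x*y + 3*x - y + 1

1. Degree: a generic line meets the curve in up to 2 points, so deg p = 2.
2. Reading off the gridlines: it misses every integer gridline on the x-axis; one y-axis crossing is at y = 1.
3. Matching integer coefficients to the picture gives p.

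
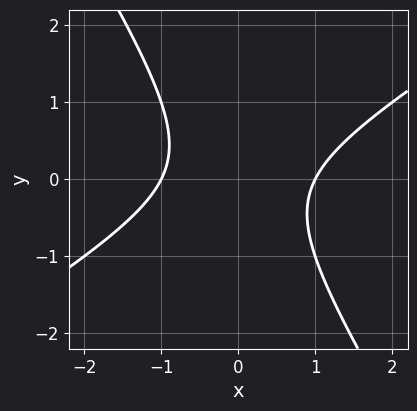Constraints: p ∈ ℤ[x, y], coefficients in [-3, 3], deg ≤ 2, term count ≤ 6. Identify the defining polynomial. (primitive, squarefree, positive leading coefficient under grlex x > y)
1. Degree: no degree-1 curve has this shape, so deg p = 2.
2. From the visible intercepts: the x-axis gridline crossings are at x ∈ {-1, 1}; it misses every integer gridline on the y-axis.
3. Together with the visible shape, these determine p as stated.

x^2 - x*y - y^2 - 1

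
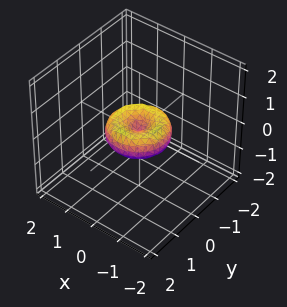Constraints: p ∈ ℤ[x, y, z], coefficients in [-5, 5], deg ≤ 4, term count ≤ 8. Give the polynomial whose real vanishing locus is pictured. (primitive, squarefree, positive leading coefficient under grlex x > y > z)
2*x^4 + 4*x^2*y^2 + 2*y^4 - 2*x^2 - 2*y^2 + 3*z^2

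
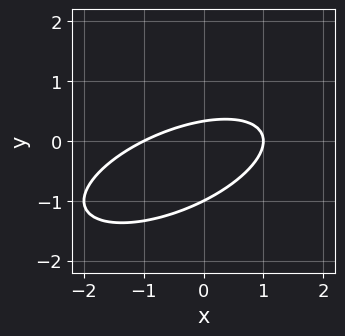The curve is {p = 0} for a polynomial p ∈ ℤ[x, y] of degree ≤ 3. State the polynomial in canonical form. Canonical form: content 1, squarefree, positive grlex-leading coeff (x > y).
x^2 - 2*x*y + 3*y^2 + 2*y - 1

1. deg p = 2. A generic line meets the curve in up to 2 points.
2. From the axis intercepts and sections: the x-axis gridline crossings are at x ∈ {-1, 1}; it crosses the y-axis at the gridline y = -1.
3. Putting this together gives p.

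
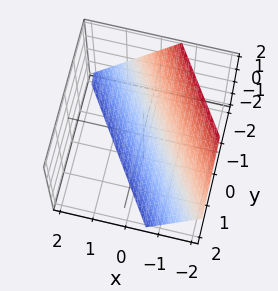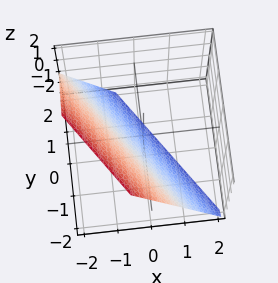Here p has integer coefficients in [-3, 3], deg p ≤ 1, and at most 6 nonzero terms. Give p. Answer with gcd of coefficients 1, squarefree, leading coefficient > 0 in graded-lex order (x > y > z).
3*x + 2*y + 2*z + 2

(a) Degree: every cross-section is a straight line — this is a plane, so deg p = 1.
(b) From the axis intercepts and sections: one y-axis crossing is at y = -1; one z-axis crossing is at z = -1.
(c) Solving for integer coefficients yields p as stated.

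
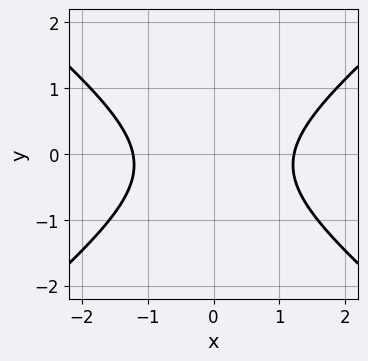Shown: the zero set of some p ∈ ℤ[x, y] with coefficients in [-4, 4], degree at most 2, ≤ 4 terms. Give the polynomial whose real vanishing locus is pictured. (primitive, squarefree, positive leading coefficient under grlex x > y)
1. The degree is 2 — no degree-1 curve has this shape.
2. Symmetries: it's symmetric under x → −x, forcing even powers of x.
3. Against the integer gridlines: no y-intercept at any integer in the box.
4. The integer polynomial consistent with all of this is the stated p.

2*x^2 - 3*y^2 - y - 3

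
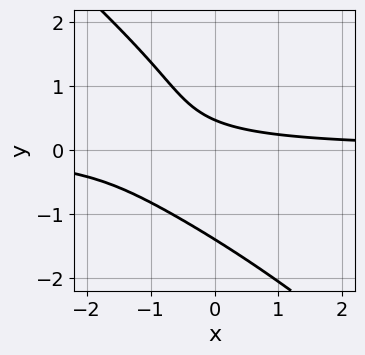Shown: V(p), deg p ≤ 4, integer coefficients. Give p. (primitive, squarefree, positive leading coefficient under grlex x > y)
First, the degree is 4 — no degree-3 curve has this shape.
Then, from the visible intercepts: it misses every integer gridline on the x-axis.
Finally, the integer polynomial consistent with all of this is the stated p.

x*y^3 + y^4 + 2*x*y + 2*y - 1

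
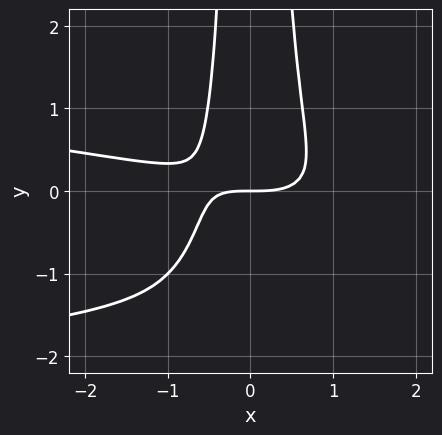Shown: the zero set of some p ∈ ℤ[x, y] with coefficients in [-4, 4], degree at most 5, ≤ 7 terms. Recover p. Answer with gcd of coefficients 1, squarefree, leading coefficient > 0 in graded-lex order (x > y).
First, the degree is 4 — no degree-3 curve has this shape.
Then, against the integer gridlines: one y-axis crossing is at y = 0; one x-axis crossing is at x = 0.
Finally, matching integer coefficients to the picture gives p.

3*x^2*y^2 + x^3 + 3*x^2*y - x*y - 2*y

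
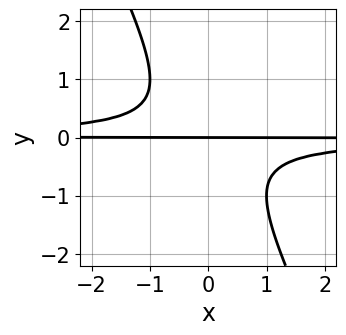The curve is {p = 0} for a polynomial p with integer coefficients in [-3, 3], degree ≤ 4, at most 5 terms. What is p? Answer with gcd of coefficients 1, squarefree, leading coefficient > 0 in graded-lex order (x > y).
2*x*y^2 + y^3 + y

First, the degree is 3 — no degree-2 curve has this shape.
Then, observable constraints: it crosses the y-axis at the gridline y = 0; the visible x-axis segment lies entirely on the curve.
Finally, solving for integer coefficients yields p as stated.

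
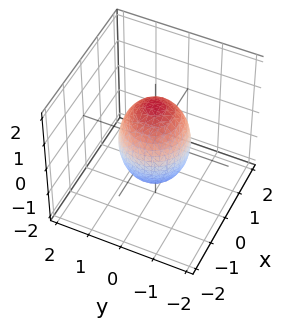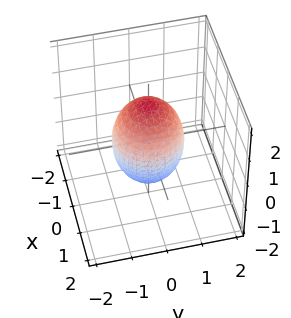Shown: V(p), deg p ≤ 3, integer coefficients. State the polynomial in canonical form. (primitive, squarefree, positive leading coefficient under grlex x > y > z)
2*x^2 + 2*y^2 + z^2 - 2

Degree: bounded and convex; a quadric, so deg p = 2.
Symmetry: the z-axis is an axis of rotation, so x and y enter only as x² + y²; the z ↦ −z reflection is a symmetry, so z appears only in even powers.
Against the integer gridlines: the y-axis gridline crossings are at y ∈ {-1, 1}; the x-axis gridline crossings are at x ∈ {-1, 1}; a circular section at z = 0 has radius exactly 1.
Matching integer coefficients to the picture gives p.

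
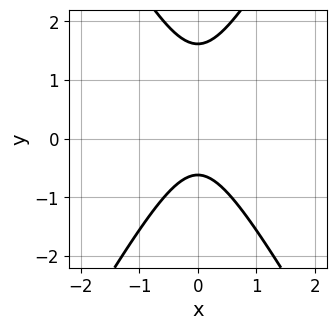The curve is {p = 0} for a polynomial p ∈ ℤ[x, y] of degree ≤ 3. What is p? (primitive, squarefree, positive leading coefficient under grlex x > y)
3*x^2 - y^2 + y + 1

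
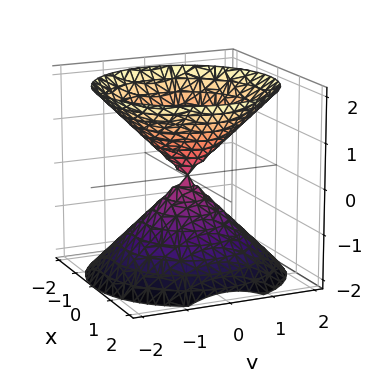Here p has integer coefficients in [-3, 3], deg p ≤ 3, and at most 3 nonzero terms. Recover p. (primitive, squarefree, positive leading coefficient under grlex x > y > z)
x^2 + y^2 - z^2

The picture has 2 separate pieces.
Degree: two nappes meeting at a single point; a quadric, so deg p = 2.
Symmetries: rotational symmetry about the z-axis ⇒ p depends on x, y only through x² + y²; it's symmetric under z → −z, forcing even powers of z.
Against the integer gridlines: one x-axis crossing is at x = 0; a circular section at z = 1 has radius exactly 1.
Solving for integer coefficients yields p as stated.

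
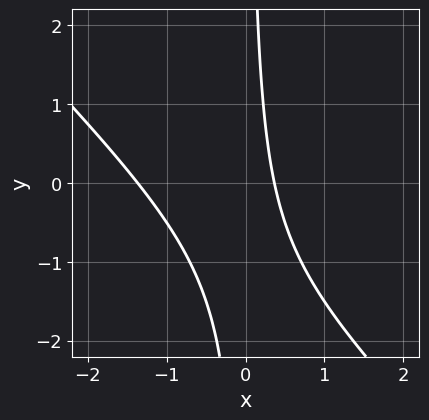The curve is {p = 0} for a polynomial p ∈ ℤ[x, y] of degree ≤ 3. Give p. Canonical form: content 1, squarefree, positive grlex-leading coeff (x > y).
2*x^2 + 2*x*y + 2*x - 1

The degree is 2 — no degree-1 curve has this shape.
Reading off the gridlines: the curve avoids every integer y-axis point in the box.
These observations pin down the coefficients.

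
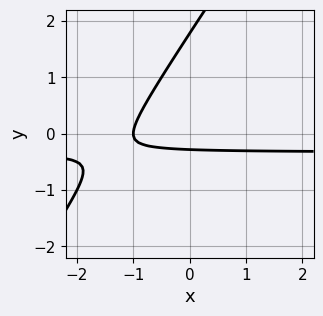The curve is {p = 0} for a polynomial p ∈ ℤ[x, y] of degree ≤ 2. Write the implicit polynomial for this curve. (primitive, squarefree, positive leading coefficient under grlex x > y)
First, the degree is 2 — a generic line meets the curve in up to 2 points.
Next, observable constraints: it meets the x-axis at x = -1 (among the integer gridlines).
Finally, fitting integer coefficients to these (and the overall shape) gives p.

3*x*y - 2*y^2 + x + 3*y + 1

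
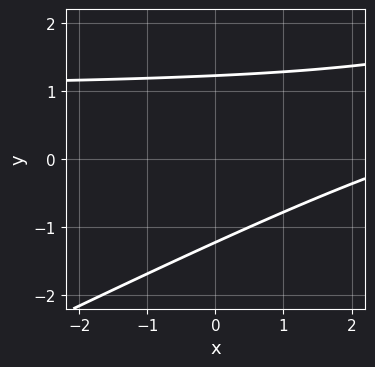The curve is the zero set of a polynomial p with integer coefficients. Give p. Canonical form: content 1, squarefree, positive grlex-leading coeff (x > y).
x*y - 2*y^2 - x + 3

1. Degree: no degree-1 curve has this shape, so deg p = 2.
2. Observable constraints: no x-intercept at any integer in the box.
3. Putting this together gives p.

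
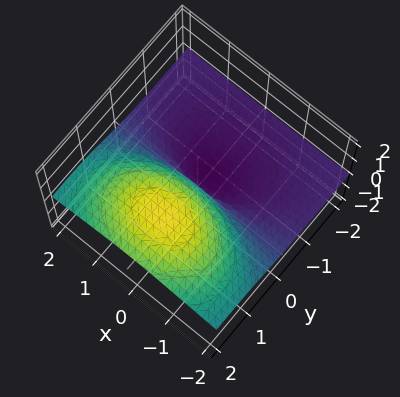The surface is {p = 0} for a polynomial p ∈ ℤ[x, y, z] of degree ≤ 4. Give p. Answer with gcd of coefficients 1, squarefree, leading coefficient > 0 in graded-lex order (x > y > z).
First, degree: no degree-2 surface has this shape, so deg p = 3.
Then, reading off the gridlines: it meets the z-axis at z = 0 (among the integer gridlines); it crosses the y-axis at the gridline y = 0.
Finally, the integer polynomial consistent with all of this is the stated p. Check: (2, 0, 0) on the x-axis lies on the surface, and p(2, 0, 0) = 0. ✓

x^2*z + 2*y^2*z + 3*z^3 - 3*y*z - y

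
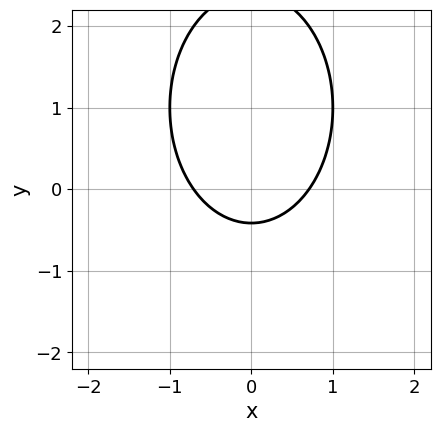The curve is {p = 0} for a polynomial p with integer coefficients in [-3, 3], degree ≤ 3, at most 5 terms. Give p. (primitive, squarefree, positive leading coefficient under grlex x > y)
2*x^2 + y^2 - 2*y - 1

(a) The degree is 2 — a generic line meets the curve in up to 2 points.
(b) Symmetries: it's symmetric under x → −x, forcing even powers of x.
(c) Solving for integer coefficients yields p as stated.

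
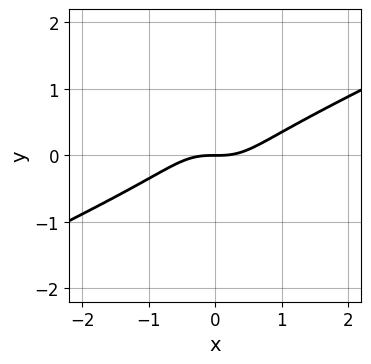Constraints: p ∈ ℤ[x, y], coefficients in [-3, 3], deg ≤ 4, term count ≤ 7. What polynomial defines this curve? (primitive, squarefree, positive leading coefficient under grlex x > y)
2*x^3 - 3*x^2*y - x*y^2 - 3*y^3 - 2*y

deg p = 3.
Observable constraints: it meets the x-axis at x = 0 (among the integer gridlines); it crosses the y-axis at the gridline y = 0.
The integer polynomial consistent with all of this is the stated p.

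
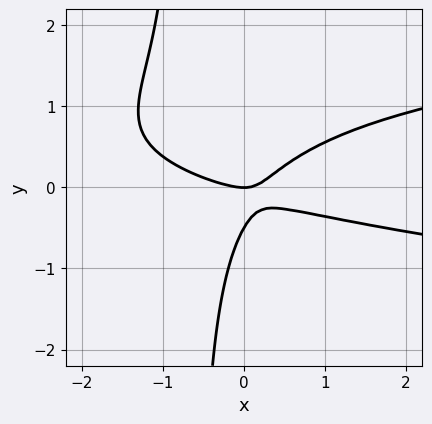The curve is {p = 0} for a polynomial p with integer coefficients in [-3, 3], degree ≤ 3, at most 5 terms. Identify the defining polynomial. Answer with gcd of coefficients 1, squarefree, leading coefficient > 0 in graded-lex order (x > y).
3*x*y^2 - x^2 - 2*x*y + 2*y^2 + y

Degree: the shape is more complex than any degree-2 curve, so deg p = 3.
From the visible intercepts: one x-axis crossing is at x = 0; it crosses the y-axis at the gridline y = 0.
Solving for integer coefficients yields p as stated.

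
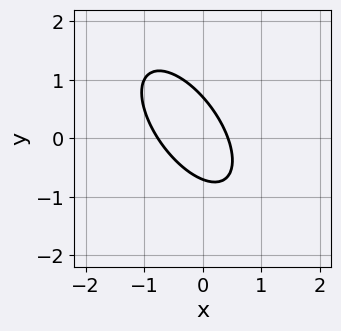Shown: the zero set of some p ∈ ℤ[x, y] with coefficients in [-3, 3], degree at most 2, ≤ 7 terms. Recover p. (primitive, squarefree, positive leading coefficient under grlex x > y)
3*x^2 + 3*x*y + 2*y^2 + x - 1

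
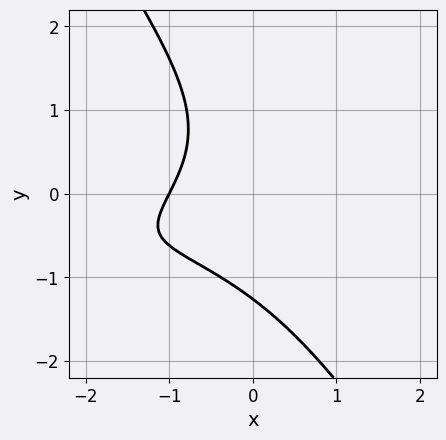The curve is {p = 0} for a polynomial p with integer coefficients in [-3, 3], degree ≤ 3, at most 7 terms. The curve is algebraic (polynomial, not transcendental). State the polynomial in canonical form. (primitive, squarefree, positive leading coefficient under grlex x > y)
(a) The degree is 3 — a generic line meets the curve in up to 3 points.
(b) From the axis intercepts and sections: one x-axis crossing is at x = -1.
(c) Together with the visible shape, these determine p as stated.

x^2*y - x*y^2 - y^3 - 2*x - 2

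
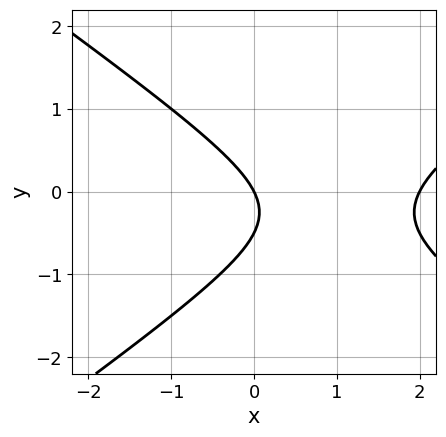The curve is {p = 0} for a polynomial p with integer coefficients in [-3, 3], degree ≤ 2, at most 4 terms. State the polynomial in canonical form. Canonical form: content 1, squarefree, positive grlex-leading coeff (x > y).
x^2 - 2*y^2 - 2*x - y

1. Degree: a generic line meets the curve in up to 2 points, so deg p = 2.
2. From the visible intercepts: the x-axis gridline crossings are at x ∈ {0, 2}; one y-axis crossing is at y = 0.
3. Solving for integer coefficients yields p as stated.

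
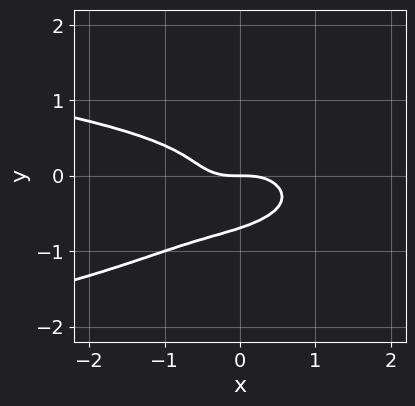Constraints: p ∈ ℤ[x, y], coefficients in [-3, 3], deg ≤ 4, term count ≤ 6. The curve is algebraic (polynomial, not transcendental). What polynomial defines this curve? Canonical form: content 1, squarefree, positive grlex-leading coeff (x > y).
2*x^2*y^2 - 3*x*y^3 + 3*y^4 + x^3 + y

First, degree: no degree-3 curve has this shape, so deg p = 4.
Next, from the visible intercepts: one y-axis crossing is at y = 0; one x-axis crossing is at x = 0.
Finally, fitting integer coefficients to these (and the overall shape) gives p.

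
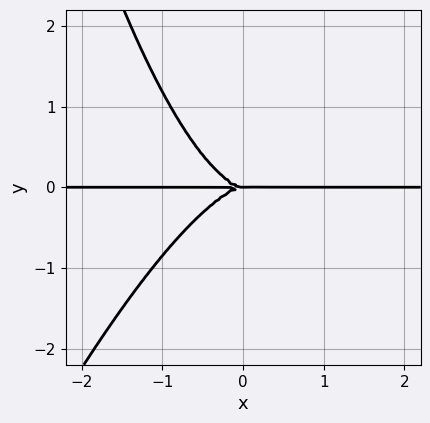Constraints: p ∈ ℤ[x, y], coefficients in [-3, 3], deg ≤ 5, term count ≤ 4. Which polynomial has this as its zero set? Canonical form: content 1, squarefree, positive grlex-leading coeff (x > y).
1. The degree is 4 — no degree-3 curve has this shape.
2. From the axis intercepts and sections: it crosses the y-axis at the gridline y = 0; every point of the x-axis in the box is on the curve.
3. Together with the visible shape, these determine p as stated.

3*x^3*y - x^2*y^2 + 3*y^3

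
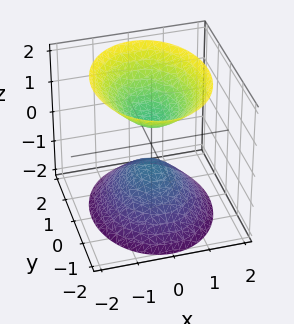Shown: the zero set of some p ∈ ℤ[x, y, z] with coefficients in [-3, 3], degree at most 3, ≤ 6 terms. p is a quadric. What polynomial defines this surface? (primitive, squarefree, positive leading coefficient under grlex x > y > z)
1. I count 2 distinct pieces.
2. The degree is 2 — two separate bowl-shaped sheets opening away from each other; a quadric.
3. Symmetries: it's symmetric under z → −z, forcing even powers of z; the x ↦ −x reflection is a symmetry, so x appears only in even powers; the y ↦ −y reflection is a symmetry, so y appears only in even powers.
4. From the axis intercepts and sections: it misses every integer gridline on the x-axis; the surface avoids every integer y-axis point in the box.
5. The integer polynomial consistent with all of this is the stated p.

3*x^2 + 2*y^2 - 2*z^2 + 1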